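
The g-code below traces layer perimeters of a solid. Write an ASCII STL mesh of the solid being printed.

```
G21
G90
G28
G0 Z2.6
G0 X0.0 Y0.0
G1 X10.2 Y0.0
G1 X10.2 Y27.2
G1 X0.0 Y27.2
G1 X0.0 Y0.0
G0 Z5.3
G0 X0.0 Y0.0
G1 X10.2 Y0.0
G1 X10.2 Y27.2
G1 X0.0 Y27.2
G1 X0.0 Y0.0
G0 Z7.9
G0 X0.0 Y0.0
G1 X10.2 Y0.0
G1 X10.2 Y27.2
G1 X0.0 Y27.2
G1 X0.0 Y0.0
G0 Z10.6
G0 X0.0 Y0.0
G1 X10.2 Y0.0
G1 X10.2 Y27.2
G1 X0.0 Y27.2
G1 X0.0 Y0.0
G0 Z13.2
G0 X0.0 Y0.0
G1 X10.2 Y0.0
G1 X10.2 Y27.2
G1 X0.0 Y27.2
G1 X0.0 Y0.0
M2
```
solid part
  facet normal 0.0000 0.0000 -1.0000
    outer loop
      vertex 10.2 27.2 0.0
      vertex 10.2 0.0 0.0
      vertex 0.0 0.0 0.0
    endloop
  endfacet
  facet normal 0.0000 0.0000 -1.0000
    outer loop
      vertex 0.0 27.2 0.0
      vertex 10.2 27.2 0.0
      vertex 0.0 0.0 0.0
    endloop
  endfacet
  facet normal 0.0000 0.0000 1.0000
    outer loop
      vertex 0.0 0.0 13.2
      vertex 10.2 0.0 13.2
      vertex 10.2 27.2 13.2
    endloop
  endfacet
  facet normal 0.0000 0.0000 1.0000
    outer loop
      vertex 0.0 0.0 13.2
      vertex 10.2 27.2 13.2
      vertex 0.0 27.2 13.2
    endloop
  endfacet
  facet normal 0.0000 -1.0000 0.0000
    outer loop
      vertex 0.0 0.0 0.0
      vertex 10.2 0.0 0.0
      vertex 10.2 0.0 13.2
    endloop
  endfacet
  facet normal 0.0000 -1.0000 0.0000
    outer loop
      vertex 0.0 0.0 0.0
      vertex 10.2 0.0 13.2
      vertex 0.0 0.0 13.2
    endloop
  endfacet
  facet normal 0.0000 1.0000 0.0000
    outer loop
      vertex 10.2 27.2 13.2
      vertex 10.2 27.2 0.0
      vertex 0.0 27.2 0.0
    endloop
  endfacet
  facet normal 0.0000 1.0000 0.0000
    outer loop
      vertex 0.0 27.2 13.2
      vertex 10.2 27.2 13.2
      vertex 0.0 27.2 0.0
    endloop
  endfacet
  facet normal -1.0000 0.0000 0.0000
    outer loop
      vertex 0.0 27.2 13.2
      vertex 0.0 27.2 0.0
      vertex 0.0 0.0 0.0
    endloop
  endfacet
  facet normal -1.0000 0.0000 0.0000
    outer loop
      vertex 0.0 0.0 13.2
      vertex 0.0 27.2 13.2
      vertex 0.0 0.0 0.0
    endloop
  endfacet
  facet normal 1.0000 0.0000 0.0000
    outer loop
      vertex 10.2 0.0 0.0
      vertex 10.2 27.2 0.0
      vertex 10.2 27.2 13.2
    endloop
  endfacet
  facet normal 1.0000 0.0000 0.0000
    outer loop
      vertex 10.2 0.0 0.0
      vertex 10.2 27.2 13.2
      vertex 10.2 0.0 13.2
    endloop
  endfacet
endsolid part

The G0 Z moves step by Δz≈2.6 mm. Every layer's G1 loop is the same polygon, so the solid is a straight extrusion of it from z=0 to z≈13.2. Closing with flat bottom and top caps and triangulating gives 12 facets — a rectangular box, roughly 10.2 × 27.2 mm footprint and 13.2 mm tall.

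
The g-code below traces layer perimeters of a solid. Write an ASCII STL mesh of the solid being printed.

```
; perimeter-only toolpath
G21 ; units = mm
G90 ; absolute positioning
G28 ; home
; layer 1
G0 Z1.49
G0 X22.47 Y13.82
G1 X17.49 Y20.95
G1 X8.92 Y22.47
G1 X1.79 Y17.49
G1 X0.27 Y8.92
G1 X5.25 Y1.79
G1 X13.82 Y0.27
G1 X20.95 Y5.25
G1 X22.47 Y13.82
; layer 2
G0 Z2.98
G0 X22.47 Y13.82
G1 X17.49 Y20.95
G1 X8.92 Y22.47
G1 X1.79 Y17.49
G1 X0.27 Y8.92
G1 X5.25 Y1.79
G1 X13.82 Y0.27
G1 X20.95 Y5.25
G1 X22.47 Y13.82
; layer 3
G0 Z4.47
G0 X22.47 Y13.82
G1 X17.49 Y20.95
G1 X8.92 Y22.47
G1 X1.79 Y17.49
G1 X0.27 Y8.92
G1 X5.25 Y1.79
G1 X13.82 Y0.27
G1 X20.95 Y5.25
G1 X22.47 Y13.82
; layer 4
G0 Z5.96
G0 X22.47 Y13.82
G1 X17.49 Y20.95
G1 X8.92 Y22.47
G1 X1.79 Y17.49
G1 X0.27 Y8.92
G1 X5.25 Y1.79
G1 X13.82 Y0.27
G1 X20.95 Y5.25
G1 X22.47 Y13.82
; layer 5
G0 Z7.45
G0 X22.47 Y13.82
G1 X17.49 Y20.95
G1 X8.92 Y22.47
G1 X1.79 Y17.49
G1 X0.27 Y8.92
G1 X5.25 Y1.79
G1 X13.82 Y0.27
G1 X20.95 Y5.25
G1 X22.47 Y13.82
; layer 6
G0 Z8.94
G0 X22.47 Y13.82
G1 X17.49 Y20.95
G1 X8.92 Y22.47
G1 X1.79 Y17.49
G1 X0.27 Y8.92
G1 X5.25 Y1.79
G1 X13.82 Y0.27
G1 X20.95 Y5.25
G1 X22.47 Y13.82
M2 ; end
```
solid part
  facet normal 0.0000 0.0000 -1.0000
    outer loop
      vertex 8.92 22.47 0.00
      vertex 17.49 20.95 0.00
      vertex 22.47 13.82 0.00
    endloop
  endfacet
  facet normal 0.0000 0.0000 -1.0000
    outer loop
      vertex 1.79 17.49 0.00
      vertex 8.92 22.47 0.00
      vertex 22.47 13.82 0.00
    endloop
  endfacet
  facet normal 0.0000 0.0000 -1.0000
    outer loop
      vertex 0.27 8.92 0.00
      vertex 1.79 17.49 0.00
      vertex 22.47 13.82 0.00
    endloop
  endfacet
  facet normal 0.0000 0.0000 -1.0000
    outer loop
      vertex 5.25 1.79 0.00
      vertex 0.27 8.92 0.00
      vertex 22.47 13.82 0.00
    endloop
  endfacet
  facet normal 0.0000 0.0000 -1.0000
    outer loop
      vertex 13.82 0.27 0.00
      vertex 5.25 1.79 0.00
      vertex 22.47 13.82 0.00
    endloop
  endfacet
  facet normal 0.0000 0.0000 -1.0000
    outer loop
      vertex 20.95 5.25 0.00
      vertex 13.82 0.27 0.00
      vertex 22.47 13.82 0.00
    endloop
  endfacet
  facet normal 0.0000 0.0000 1.0000
    outer loop
      vertex 22.47 13.82 8.94
      vertex 17.49 20.95 8.94
      vertex 8.92 22.47 8.94
    endloop
  endfacet
  facet normal 0.0000 0.0000 1.0000
    outer loop
      vertex 22.47 13.82 8.94
      vertex 8.92 22.47 8.94
      vertex 1.79 17.49 8.94
    endloop
  endfacet
  facet normal 0.0000 0.0000 1.0000
    outer loop
      vertex 22.47 13.82 8.94
      vertex 1.79 17.49 8.94
      vertex 0.27 8.92 8.94
    endloop
  endfacet
  facet normal 0.0000 0.0000 1.0000
    outer loop
      vertex 22.47 13.82 8.94
      vertex 0.27 8.92 8.94
      vertex 5.25 1.79 8.94
    endloop
  endfacet
  facet normal 0.0000 0.0000 1.0000
    outer loop
      vertex 22.47 13.82 8.94
      vertex 5.25 1.79 8.94
      vertex 13.82 0.27 8.94
    endloop
  endfacet
  facet normal 0.0000 0.0000 1.0000
    outer loop
      vertex 22.47 13.82 8.94
      vertex 13.82 0.27 8.94
      vertex 20.95 5.25 8.94
    endloop
  endfacet
  facet normal 0.8198 0.5726 0.0000
    outer loop
      vertex 22.47 13.82 0.00
      vertex 17.49 20.95 0.00
      vertex 17.49 20.95 8.94
    endloop
  endfacet
  facet normal 0.8198 0.5726 0.0000
    outer loop
      vertex 22.47 13.82 0.00
      vertex 17.49 20.95 8.94
      vertex 22.47 13.82 8.94
    endloop
  endfacet
  facet normal 0.1746 0.9846 0.0000
    outer loop
      vertex 17.49 20.95 0.00
      vertex 8.92 22.47 0.00
      vertex 8.92 22.47 8.94
    endloop
  endfacet
  facet normal 0.1746 0.9846 0.0000
    outer loop
      vertex 17.49 20.95 0.00
      vertex 8.92 22.47 8.94
      vertex 17.49 20.95 8.94
    endloop
  endfacet
  facet normal -0.5726 0.8198 0.0000
    outer loop
      vertex 8.92 22.47 0.00
      vertex 1.79 17.49 0.00
      vertex 1.79 17.49 8.94
    endloop
  endfacet
  facet normal -0.5726 0.8198 0.0000
    outer loop
      vertex 8.92 22.47 0.00
      vertex 1.79 17.49 8.94
      vertex 8.92 22.47 8.94
    endloop
  endfacet
  facet normal -0.9846 0.1746 0.0000
    outer loop
      vertex 1.79 17.49 0.00
      vertex 0.27 8.92 0.00
      vertex 0.27 8.92 8.94
    endloop
  endfacet
  facet normal -0.9846 0.1746 0.0000
    outer loop
      vertex 1.79 17.49 0.00
      vertex 0.27 8.92 8.94
      vertex 1.79 17.49 8.94
    endloop
  endfacet
  facet normal -0.8198 -0.5726 0.0000
    outer loop
      vertex 0.27 8.92 0.00
      vertex 5.25 1.79 0.00
      vertex 5.25 1.79 8.94
    endloop
  endfacet
  facet normal -0.8198 -0.5726 0.0000
    outer loop
      vertex 0.27 8.92 0.00
      vertex 5.25 1.79 8.94
      vertex 0.27 8.92 8.94
    endloop
  endfacet
  facet normal -0.1746 -0.9846 0.0000
    outer loop
      vertex 5.25 1.79 0.00
      vertex 13.82 0.27 0.00
      vertex 13.82 0.27 8.94
    endloop
  endfacet
  facet normal -0.1746 -0.9846 0.0000
    outer loop
      vertex 5.25 1.79 0.00
      vertex 13.82 0.27 8.94
      vertex 5.25 1.79 8.94
    endloop
  endfacet
  facet normal 0.5726 -0.8198 0.0000
    outer loop
      vertex 13.82 0.27 0.00
      vertex 20.95 5.25 0.00
      vertex 20.95 5.25 8.94
    endloop
  endfacet
  facet normal 0.5726 -0.8198 0.0000
    outer loop
      vertex 13.82 0.27 0.00
      vertex 20.95 5.25 8.94
      vertex 13.82 0.27 8.94
    endloop
  endfacet
  facet normal 0.9846 -0.1746 0.0000
    outer loop
      vertex 20.95 5.25 0.00
      vertex 22.47 13.82 0.00
      vertex 22.47 13.82 8.94
    endloop
  endfacet
  facet normal 0.9846 -0.1746 0.0000
    outer loop
      vertex 20.95 5.25 0.00
      vertex 22.47 13.82 8.94
      vertex 20.95 5.25 8.94
    endloop
  endfacet
endsolid part

The G0 Z moves step by Δz≈1.49 mm. Every layer's G1 loop is the same polygon, so the solid is a straight extrusion of it from z=0 to z≈8.94. Closing with flat bottom and top caps and triangulating gives 28 facets — a regular 8-sided prism (a cylinder approximated with 8 flat sides), circumscribed radius ≈ 11.4 mm, height ≈ 8.94 mm.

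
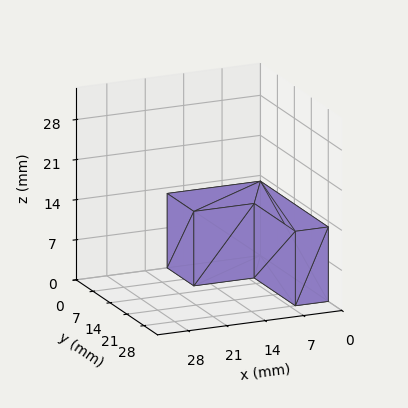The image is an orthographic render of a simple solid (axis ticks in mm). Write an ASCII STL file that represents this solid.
Reading the render: the shape is an L-shaped prism: outer 17 × 28 mm, arm thicknesses ≈ 11 mm (horizontal) and 6 mm (vertical), extruded 13 mm in z (dimensions read to the nearest mm from the axis ticks). For the STL, each face is triangulated and given an outward normal.

solid part
  facet normal 0.0000 0.0000 -1.0000
    outer loop
      vertex 17.00 11.00 0.00
      vertex 17.00 0.00 0.00
      vertex 0.00 0.00 0.00
    endloop
  endfacet
  facet normal 0.0000 0.0000 -1.0000
    outer loop
      vertex 6.00 11.00 0.00
      vertex 17.00 11.00 0.00
      vertex 0.00 0.00 0.00
    endloop
  endfacet
  facet normal 0.0000 0.0000 -1.0000
    outer loop
      vertex 6.00 28.00 0.00
      vertex 6.00 11.00 0.00
      vertex 0.00 0.00 0.00
    endloop
  endfacet
  facet normal 0.0000 0.0000 -1.0000
    outer loop
      vertex 0.00 28.00 0.00
      vertex 6.00 28.00 0.00
      vertex 0.00 0.00 0.00
    endloop
  endfacet
  facet normal 0.0000 0.0000 1.0000
    outer loop
      vertex 0.00 0.00 13.00
      vertex 17.00 0.00 13.00
      vertex 17.00 11.00 13.00
    endloop
  endfacet
  facet normal 0.0000 0.0000 1.0000
    outer loop
      vertex 0.00 0.00 13.00
      vertex 17.00 11.00 13.00
      vertex 6.00 11.00 13.00
    endloop
  endfacet
  facet normal 0.0000 0.0000 1.0000
    outer loop
      vertex 0.00 0.00 13.00
      vertex 6.00 11.00 13.00
      vertex 6.00 28.00 13.00
    endloop
  endfacet
  facet normal 0.0000 0.0000 1.0000
    outer loop
      vertex 0.00 0.00 13.00
      vertex 6.00 28.00 13.00
      vertex 0.00 28.00 13.00
    endloop
  endfacet
  facet normal 0.0000 -1.0000 0.0000
    outer loop
      vertex 0.00 0.00 0.00
      vertex 17.00 0.00 0.00
      vertex 17.00 0.00 13.00
    endloop
  endfacet
  facet normal 0.0000 -1.0000 0.0000
    outer loop
      vertex 0.00 0.00 0.00
      vertex 17.00 0.00 13.00
      vertex 0.00 0.00 13.00
    endloop
  endfacet
  facet normal 1.0000 0.0000 0.0000
    outer loop
      vertex 17.00 0.00 0.00
      vertex 17.00 11.00 0.00
      vertex 17.00 11.00 13.00
    endloop
  endfacet
  facet normal 1.0000 0.0000 0.0000
    outer loop
      vertex 17.00 0.00 0.00
      vertex 17.00 11.00 13.00
      vertex 17.00 0.00 13.00
    endloop
  endfacet
  facet normal 0.0000 1.0000 0.0000
    outer loop
      vertex 17.00 11.00 0.00
      vertex 6.00 11.00 0.00
      vertex 6.00 11.00 13.00
    endloop
  endfacet
  facet normal 0.0000 1.0000 0.0000
    outer loop
      vertex 17.00 11.00 0.00
      vertex 6.00 11.00 13.00
      vertex 17.00 11.00 13.00
    endloop
  endfacet
  facet normal 1.0000 0.0000 0.0000
    outer loop
      vertex 6.00 11.00 0.00
      vertex 6.00 28.00 0.00
      vertex 6.00 28.00 13.00
    endloop
  endfacet
  facet normal 1.0000 0.0000 0.0000
    outer loop
      vertex 6.00 11.00 0.00
      vertex 6.00 28.00 13.00
      vertex 6.00 11.00 13.00
    endloop
  endfacet
  facet normal 0.0000 1.0000 0.0000
    outer loop
      vertex 6.00 28.00 0.00
      vertex 0.00 28.00 0.00
      vertex 0.00 28.00 13.00
    endloop
  endfacet
  facet normal 0.0000 1.0000 0.0000
    outer loop
      vertex 6.00 28.00 0.00
      vertex 0.00 28.00 13.00
      vertex 6.00 28.00 13.00
    endloop
  endfacet
  facet normal -1.0000 0.0000 0.0000
    outer loop
      vertex 0.00 28.00 0.00
      vertex 0.00 0.00 0.00
      vertex 0.00 0.00 13.00
    endloop
  endfacet
  facet normal -1.0000 0.0000 0.0000
    outer loop
      vertex 0.00 28.00 0.00
      vertex 0.00 0.00 13.00
      vertex 0.00 28.00 13.00
    endloop
  endfacet
endsolid part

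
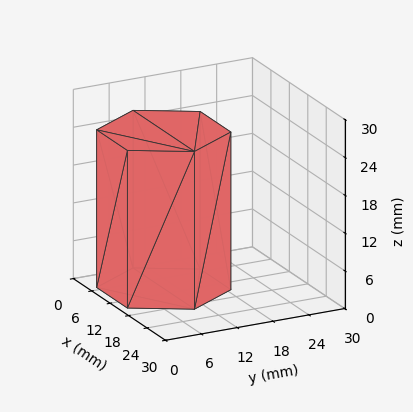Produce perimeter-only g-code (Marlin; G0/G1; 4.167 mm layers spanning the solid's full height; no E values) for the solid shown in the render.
Reading the render: the shape is a regular 6-sided prism (a cylinder approximated with 6 flat sides), circumscribed radius ≈ 10 mm, height ≈ 25 mm (dimensions read to the nearest mm from the axis ticks). For the g-code, the solid's height is divided into equal slices at the stated Δz and each level perimeter traced with G1 moves after a G0 lift.

; perimeter-only toolpath
G21 ; units = mm
G90 ; absolute positioning
G28 ; home
; layer 1
G0 Z4.167
G0 X20.000 Y10.000
G1 X15.000 Y18.660
G1 X5.000 Y18.660
G1 X0.000 Y10.000
G1 X5.000 Y1.340
G1 X15.000 Y1.340
G1 X20.000 Y10.000
; layer 2
G0 Z8.333
G0 X20.000 Y10.000
G1 X15.000 Y18.660
G1 X5.000 Y18.660
G1 X0.000 Y10.000
G1 X5.000 Y1.340
G1 X15.000 Y1.340
G1 X20.000 Y10.000
; layer 3
G0 Z12.500
G0 X20.000 Y10.000
G1 X15.000 Y18.660
G1 X5.000 Y18.660
G1 X0.000 Y10.000
G1 X5.000 Y1.340
G1 X15.000 Y1.340
G1 X20.000 Y10.000
; layer 4
G0 Z16.667
G0 X20.000 Y10.000
G1 X15.000 Y18.660
G1 X5.000 Y18.660
G1 X0.000 Y10.000
G1 X5.000 Y1.340
G1 X15.000 Y1.340
G1 X20.000 Y10.000
; layer 5
G0 Z20.833
G0 X20.000 Y10.000
G1 X15.000 Y18.660
G1 X5.000 Y18.660
G1 X0.000 Y10.000
G1 X5.000 Y1.340
G1 X15.000 Y1.340
G1 X20.000 Y10.000
; layer 6
G0 Z25.000
G0 X20.000 Y10.000
G1 X15.000 Y18.660
G1 X5.000 Y18.660
G1 X0.000 Y10.000
G1 X5.000 Y1.340
G1 X15.000 Y1.340
G1 X20.000 Y10.000
M2 ; end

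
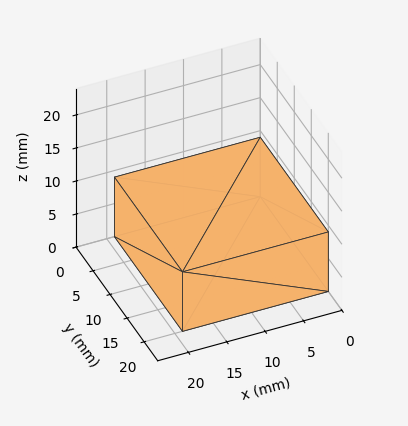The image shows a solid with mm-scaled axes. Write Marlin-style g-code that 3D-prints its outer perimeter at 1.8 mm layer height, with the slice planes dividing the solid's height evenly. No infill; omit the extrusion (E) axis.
Reading the render: the shape is a rectangular box, roughly 19 × 20 mm footprint and 9 mm tall (dimensions read to the nearest mm from the axis ticks). For the g-code, the solid's height is divided into equal slices at the stated Δz and each level perimeter traced with G1 moves after a G0 lift.

; perimeter-only toolpath
G21 ; units = mm
G90 ; absolute positioning
G28 ; home
; layer 1
G0 Z1.8
G0 X0.0 Y0.0
G1 X19.0 Y0.0
G1 X19.0 Y20.0
G1 X0.0 Y20.0
G1 X0.0 Y0.0
; layer 2
G0 Z3.6
G0 X0.0 Y0.0
G1 X19.0 Y0.0
G1 X19.0 Y20.0
G1 X0.0 Y20.0
G1 X0.0 Y0.0
; layer 3
G0 Z5.4
G0 X0.0 Y0.0
G1 X19.0 Y0.0
G1 X19.0 Y20.0
G1 X0.0 Y20.0
G1 X0.0 Y0.0
; layer 4
G0 Z7.2
G0 X0.0 Y0.0
G1 X19.0 Y0.0
G1 X19.0 Y20.0
G1 X0.0 Y20.0
G1 X0.0 Y0.0
; layer 5
G0 Z9.0
G0 X0.0 Y0.0
G1 X19.0 Y0.0
G1 X19.0 Y20.0
G1 X0.0 Y20.0
G1 X0.0 Y0.0
M2 ; end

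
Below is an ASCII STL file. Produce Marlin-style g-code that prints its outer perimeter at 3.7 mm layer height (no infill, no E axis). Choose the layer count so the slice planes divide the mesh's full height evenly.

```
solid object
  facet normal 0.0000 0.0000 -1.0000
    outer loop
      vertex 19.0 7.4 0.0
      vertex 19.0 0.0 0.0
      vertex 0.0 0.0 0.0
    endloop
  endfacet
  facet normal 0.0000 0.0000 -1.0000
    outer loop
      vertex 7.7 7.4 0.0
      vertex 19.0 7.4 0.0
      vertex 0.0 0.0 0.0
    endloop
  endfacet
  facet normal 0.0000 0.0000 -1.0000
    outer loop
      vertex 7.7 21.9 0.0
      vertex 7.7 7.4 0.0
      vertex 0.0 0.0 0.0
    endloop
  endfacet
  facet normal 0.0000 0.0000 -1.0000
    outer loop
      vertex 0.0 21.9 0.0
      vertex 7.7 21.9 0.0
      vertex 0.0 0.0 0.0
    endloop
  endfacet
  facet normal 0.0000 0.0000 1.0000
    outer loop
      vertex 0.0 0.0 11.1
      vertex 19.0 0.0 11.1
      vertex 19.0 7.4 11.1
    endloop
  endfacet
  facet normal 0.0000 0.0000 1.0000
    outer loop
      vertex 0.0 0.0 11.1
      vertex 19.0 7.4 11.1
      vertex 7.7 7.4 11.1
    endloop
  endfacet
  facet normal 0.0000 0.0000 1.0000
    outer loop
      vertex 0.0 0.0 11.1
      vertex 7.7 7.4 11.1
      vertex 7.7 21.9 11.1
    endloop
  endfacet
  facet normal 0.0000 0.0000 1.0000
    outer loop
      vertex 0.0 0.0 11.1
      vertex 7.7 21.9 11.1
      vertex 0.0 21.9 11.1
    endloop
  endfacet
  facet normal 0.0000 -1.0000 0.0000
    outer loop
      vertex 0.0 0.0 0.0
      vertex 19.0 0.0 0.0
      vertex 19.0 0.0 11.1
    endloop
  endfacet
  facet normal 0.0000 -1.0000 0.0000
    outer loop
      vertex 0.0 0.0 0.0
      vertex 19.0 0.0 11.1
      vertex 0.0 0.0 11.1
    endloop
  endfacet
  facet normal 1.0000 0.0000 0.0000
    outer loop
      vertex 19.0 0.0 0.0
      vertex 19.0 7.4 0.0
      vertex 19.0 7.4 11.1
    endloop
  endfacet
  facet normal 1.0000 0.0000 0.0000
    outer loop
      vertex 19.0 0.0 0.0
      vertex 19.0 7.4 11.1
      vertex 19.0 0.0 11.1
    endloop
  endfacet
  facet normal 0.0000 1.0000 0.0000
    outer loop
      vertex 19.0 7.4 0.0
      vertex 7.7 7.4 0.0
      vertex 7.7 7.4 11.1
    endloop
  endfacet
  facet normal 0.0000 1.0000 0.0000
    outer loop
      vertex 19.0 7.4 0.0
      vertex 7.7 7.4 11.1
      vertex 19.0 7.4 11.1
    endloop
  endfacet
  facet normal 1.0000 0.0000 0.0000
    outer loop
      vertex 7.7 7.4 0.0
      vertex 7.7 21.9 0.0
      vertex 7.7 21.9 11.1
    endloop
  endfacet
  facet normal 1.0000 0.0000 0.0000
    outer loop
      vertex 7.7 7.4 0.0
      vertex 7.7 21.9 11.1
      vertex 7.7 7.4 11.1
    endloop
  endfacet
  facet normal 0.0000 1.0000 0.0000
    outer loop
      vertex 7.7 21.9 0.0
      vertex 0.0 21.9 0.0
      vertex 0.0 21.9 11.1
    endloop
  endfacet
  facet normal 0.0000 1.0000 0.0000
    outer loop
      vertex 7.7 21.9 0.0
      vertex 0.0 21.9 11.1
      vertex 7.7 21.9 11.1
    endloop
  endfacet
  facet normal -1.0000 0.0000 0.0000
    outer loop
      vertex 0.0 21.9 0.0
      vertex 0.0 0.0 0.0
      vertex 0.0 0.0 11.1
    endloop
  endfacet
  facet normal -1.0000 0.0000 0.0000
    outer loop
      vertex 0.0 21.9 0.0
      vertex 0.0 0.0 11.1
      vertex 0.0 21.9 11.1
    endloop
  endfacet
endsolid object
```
; perimeter-only toolpath
G21 ; units = mm
G90 ; absolute positioning
G28 ; home
; layer 1
G0 Z3.7
G0 X0.0 Y0.0
G1 X19.0 Y0.0
G1 X19.0 Y7.4
G1 X7.7 Y7.4
G1 X7.7 Y21.9
G1 X0.0 Y21.9
G1 X0.0 Y0.0
; layer 2
G0 Z7.4
G0 X0.0 Y0.0
G1 X19.0 Y0.0
G1 X19.0 Y7.4
G1 X7.7 Y7.4
G1 X7.7 Y21.9
G1 X0.0 Y21.9
G1 X0.0 Y0.0
; layer 3
G0 Z11.1
G0 X0.0 Y0.0
G1 X19.0 Y0.0
G1 X19.0 Y7.4
G1 X7.7 Y7.4
G1 X7.7 Y21.9
G1 X0.0 Y21.9
G1 X0.0 Y0.0
M2 ; end

The solid is an L-shaped prism: outer 19 × 21.9 mm, arm thicknesses ≈ 7.4 mm (horizontal) and 7.7 mm (vertical), extruded 11.1 mm in z. Slicing at Δz = 3.7 mm — 3 equal slices spanning the solid's height, so layer i sits at z = i·h/3 — gives 3 non-empty perimeters. Each is a 6-segment closed polygon; G0 lifts to the layer z and rapids to the start vertex, then G1 traces the edges.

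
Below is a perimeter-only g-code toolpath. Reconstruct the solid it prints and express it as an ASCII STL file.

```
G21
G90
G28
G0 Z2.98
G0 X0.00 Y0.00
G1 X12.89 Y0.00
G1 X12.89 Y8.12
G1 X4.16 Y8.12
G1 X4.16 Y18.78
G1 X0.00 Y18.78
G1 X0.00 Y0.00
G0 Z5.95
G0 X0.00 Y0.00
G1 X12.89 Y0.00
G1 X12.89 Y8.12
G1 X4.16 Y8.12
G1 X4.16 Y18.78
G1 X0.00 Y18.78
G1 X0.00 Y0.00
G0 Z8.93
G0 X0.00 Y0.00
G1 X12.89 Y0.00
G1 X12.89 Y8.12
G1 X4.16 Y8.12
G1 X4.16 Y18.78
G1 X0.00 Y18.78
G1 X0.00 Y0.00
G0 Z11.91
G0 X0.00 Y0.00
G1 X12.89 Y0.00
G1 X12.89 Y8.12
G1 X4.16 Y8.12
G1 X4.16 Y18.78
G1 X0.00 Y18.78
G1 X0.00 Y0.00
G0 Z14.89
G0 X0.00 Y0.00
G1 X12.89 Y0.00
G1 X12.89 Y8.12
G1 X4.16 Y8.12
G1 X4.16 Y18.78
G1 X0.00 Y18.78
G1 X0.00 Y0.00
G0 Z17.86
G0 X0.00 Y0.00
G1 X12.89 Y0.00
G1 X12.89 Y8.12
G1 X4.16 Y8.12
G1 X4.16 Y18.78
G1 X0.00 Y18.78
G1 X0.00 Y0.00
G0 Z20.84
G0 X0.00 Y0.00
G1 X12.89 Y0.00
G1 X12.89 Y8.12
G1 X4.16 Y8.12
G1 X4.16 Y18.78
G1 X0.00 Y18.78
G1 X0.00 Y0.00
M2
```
solid part
  facet normal 0.0000 0.0000 -1.0000
    outer loop
      vertex 12.89 8.12 0.00
      vertex 12.89 0.00 0.00
      vertex 0.00 0.00 0.00
    endloop
  endfacet
  facet normal 0.0000 0.0000 -1.0000
    outer loop
      vertex 4.16 8.12 0.00
      vertex 12.89 8.12 0.00
      vertex 0.00 0.00 0.00
    endloop
  endfacet
  facet normal 0.0000 0.0000 -1.0000
    outer loop
      vertex 4.16 18.78 0.00
      vertex 4.16 8.12 0.00
      vertex 0.00 0.00 0.00
    endloop
  endfacet
  facet normal 0.0000 0.0000 -1.0000
    outer loop
      vertex 0.00 18.78 0.00
      vertex 4.16 18.78 0.00
      vertex 0.00 0.00 0.00
    endloop
  endfacet
  facet normal 0.0000 0.0000 1.0000
    outer loop
      vertex 0.00 0.00 20.84
      vertex 12.89 0.00 20.84
      vertex 12.89 8.12 20.84
    endloop
  endfacet
  facet normal 0.0000 0.0000 1.0000
    outer loop
      vertex 0.00 0.00 20.84
      vertex 12.89 8.12 20.84
      vertex 4.16 8.12 20.84
    endloop
  endfacet
  facet normal 0.0000 0.0000 1.0000
    outer loop
      vertex 0.00 0.00 20.84
      vertex 4.16 8.12 20.84
      vertex 4.16 18.78 20.84
    endloop
  endfacet
  facet normal 0.0000 0.0000 1.0000
    outer loop
      vertex 0.00 0.00 20.84
      vertex 4.16 18.78 20.84
      vertex 0.00 18.78 20.84
    endloop
  endfacet
  facet normal 0.0000 -1.0000 0.0000
    outer loop
      vertex 0.00 0.00 0.00
      vertex 12.89 0.00 0.00
      vertex 12.89 0.00 20.84
    endloop
  endfacet
  facet normal 0.0000 -1.0000 0.0000
    outer loop
      vertex 0.00 0.00 0.00
      vertex 12.89 0.00 20.84
      vertex 0.00 0.00 20.84
    endloop
  endfacet
  facet normal 1.0000 0.0000 0.0000
    outer loop
      vertex 12.89 0.00 0.00
      vertex 12.89 8.12 0.00
      vertex 12.89 8.12 20.84
    endloop
  endfacet
  facet normal 1.0000 0.0000 0.0000
    outer loop
      vertex 12.89 0.00 0.00
      vertex 12.89 8.12 20.84
      vertex 12.89 0.00 20.84
    endloop
  endfacet
  facet normal 0.0000 1.0000 0.0000
    outer loop
      vertex 12.89 8.12 0.00
      vertex 4.16 8.12 0.00
      vertex 4.16 8.12 20.84
    endloop
  endfacet
  facet normal 0.0000 1.0000 0.0000
    outer loop
      vertex 12.89 8.12 0.00
      vertex 4.16 8.12 20.84
      vertex 12.89 8.12 20.84
    endloop
  endfacet
  facet normal 1.0000 0.0000 0.0000
    outer loop
      vertex 4.16 8.12 0.00
      vertex 4.16 18.78 0.00
      vertex 4.16 18.78 20.84
    endloop
  endfacet
  facet normal 1.0000 0.0000 0.0000
    outer loop
      vertex 4.16 8.12 0.00
      vertex 4.16 18.78 20.84
      vertex 4.16 8.12 20.84
    endloop
  endfacet
  facet normal 0.0000 1.0000 0.0000
    outer loop
      vertex 4.16 18.78 0.00
      vertex 0.00 18.78 0.00
      vertex 0.00 18.78 20.84
    endloop
  endfacet
  facet normal 0.0000 1.0000 0.0000
    outer loop
      vertex 4.16 18.78 0.00
      vertex 0.00 18.78 20.84
      vertex 4.16 18.78 20.84
    endloop
  endfacet
  facet normal -1.0000 0.0000 0.0000
    outer loop
      vertex 0.00 18.78 0.00
      vertex 0.00 0.00 0.00
      vertex 0.00 0.00 20.84
    endloop
  endfacet
  facet normal -1.0000 0.0000 0.0000
    outer loop
      vertex 0.00 18.78 0.00
      vertex 0.00 0.00 20.84
      vertex 0.00 18.78 20.84
    endloop
  endfacet
endsolid part

The G0 Z moves step by Δz≈2.98 mm. Every layer's G1 loop is the same polygon, so the solid is a straight extrusion of it from z=0 to z≈20.8. Closing with flat bottom and top caps and triangulating gives 20 facets — an L-shaped prism: outer 12.9 × 18.8 mm, arm thicknesses ≈ 8.12 mm (horizontal) and 4.16 mm (vertical), extruded 20.8 mm in z.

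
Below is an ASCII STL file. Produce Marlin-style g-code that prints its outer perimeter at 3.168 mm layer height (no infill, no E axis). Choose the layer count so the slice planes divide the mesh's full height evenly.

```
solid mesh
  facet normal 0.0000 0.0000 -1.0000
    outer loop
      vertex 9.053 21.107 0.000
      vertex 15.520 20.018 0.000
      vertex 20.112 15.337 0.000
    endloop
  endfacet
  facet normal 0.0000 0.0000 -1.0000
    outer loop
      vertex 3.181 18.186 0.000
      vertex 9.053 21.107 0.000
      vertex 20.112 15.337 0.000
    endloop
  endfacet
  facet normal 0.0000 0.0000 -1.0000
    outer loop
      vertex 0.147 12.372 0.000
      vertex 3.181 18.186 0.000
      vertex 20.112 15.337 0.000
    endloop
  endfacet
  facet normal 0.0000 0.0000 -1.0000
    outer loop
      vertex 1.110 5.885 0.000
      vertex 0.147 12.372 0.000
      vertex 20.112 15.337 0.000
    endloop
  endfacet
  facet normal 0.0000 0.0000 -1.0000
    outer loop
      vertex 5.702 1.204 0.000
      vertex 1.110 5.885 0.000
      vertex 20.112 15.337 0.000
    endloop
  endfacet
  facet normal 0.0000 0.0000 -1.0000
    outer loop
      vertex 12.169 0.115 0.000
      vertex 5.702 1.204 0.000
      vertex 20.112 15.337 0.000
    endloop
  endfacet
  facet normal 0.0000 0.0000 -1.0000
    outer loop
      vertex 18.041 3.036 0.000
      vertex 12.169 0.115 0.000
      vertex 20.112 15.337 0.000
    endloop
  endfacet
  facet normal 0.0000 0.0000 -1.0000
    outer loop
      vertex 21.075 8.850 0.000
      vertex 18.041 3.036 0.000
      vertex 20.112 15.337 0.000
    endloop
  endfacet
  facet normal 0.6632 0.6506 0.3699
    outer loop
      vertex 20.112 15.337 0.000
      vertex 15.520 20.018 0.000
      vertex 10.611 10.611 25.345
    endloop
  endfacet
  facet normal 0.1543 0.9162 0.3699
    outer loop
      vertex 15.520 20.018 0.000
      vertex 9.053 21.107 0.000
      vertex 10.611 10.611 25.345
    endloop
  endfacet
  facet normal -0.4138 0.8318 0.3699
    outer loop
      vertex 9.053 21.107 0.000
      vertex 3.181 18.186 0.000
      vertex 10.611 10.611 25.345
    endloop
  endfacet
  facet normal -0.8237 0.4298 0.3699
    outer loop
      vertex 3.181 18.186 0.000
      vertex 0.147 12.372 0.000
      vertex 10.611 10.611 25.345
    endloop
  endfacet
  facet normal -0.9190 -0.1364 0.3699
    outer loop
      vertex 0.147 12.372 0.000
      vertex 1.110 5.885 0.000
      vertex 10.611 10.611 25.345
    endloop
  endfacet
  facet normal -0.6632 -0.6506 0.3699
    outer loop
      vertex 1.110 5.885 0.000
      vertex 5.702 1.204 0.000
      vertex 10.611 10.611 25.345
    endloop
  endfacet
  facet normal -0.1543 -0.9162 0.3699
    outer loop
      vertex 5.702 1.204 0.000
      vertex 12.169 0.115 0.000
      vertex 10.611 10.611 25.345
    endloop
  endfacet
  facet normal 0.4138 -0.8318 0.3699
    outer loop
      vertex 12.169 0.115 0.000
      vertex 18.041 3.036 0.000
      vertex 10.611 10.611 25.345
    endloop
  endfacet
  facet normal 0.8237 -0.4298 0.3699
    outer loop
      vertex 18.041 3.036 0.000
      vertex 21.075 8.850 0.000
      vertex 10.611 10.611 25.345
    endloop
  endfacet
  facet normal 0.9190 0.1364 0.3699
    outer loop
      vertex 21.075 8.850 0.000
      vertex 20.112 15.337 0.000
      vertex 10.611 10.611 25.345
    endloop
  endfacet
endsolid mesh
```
; perimeter-only toolpath
G21 ; units = mm
G90 ; absolute positioning
G28 ; home
; layer 1
G0 Z3.168
G0 X18.924 Y14.746
G1 X14.906 Y18.842
G1 X9.248 Y19.795
G1 X4.110 Y17.239
G1 X1.455 Y12.152
G1 X2.298 Y6.476
G1 X6.316 Y2.380
G1 X11.974 Y1.427
G1 X17.112 Y3.983
G1 X19.767 Y9.070
G1 X18.924 Y14.746
; layer 2
G0 Z6.336
G0 X17.737 Y14.155
G1 X14.293 Y17.666
G1 X9.443 Y18.483
G1 X5.038 Y16.292
G1 X2.763 Y11.932
G1 X3.485 Y7.067
G1 X6.929 Y3.556
G1 X11.780 Y2.739
G1 X16.184 Y4.930
G1 X18.459 Y9.290
G1 X17.737 Y14.155
; layer 3
G0 Z9.504
G0 X16.549 Y13.565
G1 X13.679 Y16.490
G1 X9.637 Y17.171
G1 X5.967 Y15.345
G1 X4.071 Y11.712
G1 X4.673 Y7.657
G1 X7.543 Y4.732
G1 X11.585 Y4.051
G1 X15.255 Y5.877
G1 X17.151 Y9.510
G1 X16.549 Y13.565
; layer 4
G0 Z12.672
G0 X15.361 Y12.974
G1 X13.066 Y15.315
G1 X9.832 Y15.859
G1 X6.896 Y14.399
G1 X5.379 Y11.492
G1 X5.861 Y8.248
G1 X8.157 Y5.908
G1 X11.390 Y5.363
G1 X14.326 Y6.824
G1 X15.843 Y9.730
G1 X15.361 Y12.974
; layer 5
G0 Z15.841
G0 X14.174 Y12.383
G1 X12.452 Y14.139
G1 X10.027 Y14.547
G1 X7.825 Y13.452
G1 X6.687 Y11.271
G1 X7.048 Y8.839
G1 X8.770 Y7.083
G1 X11.195 Y6.675
G1 X13.397 Y7.770
G1 X14.535 Y9.951
G1 X14.174 Y12.383
; layer 6
G0 Z19.009
G0 X12.986 Y11.793
G1 X11.838 Y12.963
G1 X10.222 Y13.235
G1 X8.754 Y12.505
G1 X7.995 Y11.051
G1 X8.236 Y9.430
G1 X9.384 Y8.259
G1 X11.001 Y7.987
G1 X12.469 Y8.717
G1 X13.227 Y10.171
G1 X12.986 Y11.793
; layer 7
G0 Z22.177
G0 X11.799 Y11.202
G1 X11.225 Y11.787
G1 X10.416 Y11.923
G1 X9.682 Y11.558
G1 X9.303 Y10.831
G1 X9.423 Y10.020
G1 X9.997 Y9.435
G1 X10.806 Y9.299
G1 X11.540 Y9.664
G1 X11.919 Y10.391
G1 X11.799 Y11.202
M2 ; end

The solid is a regular 10-sided pyramid, base circumscribed radius ≈ 10.6 mm, apex at z ≈ 25.3 mm. Slicing at Δz = 3.168 mm — 8 equal slices spanning the solid's height, so layer i sits at z = i·h/8 — gives 7 non-empty perimeters. Each is a 10-segment closed polygon; G0 lifts to the layer z and rapids to the start vertex, then G1 traces the edges. The cross-section shrinks linearly with z (the slice at the apex is degenerate and omitted).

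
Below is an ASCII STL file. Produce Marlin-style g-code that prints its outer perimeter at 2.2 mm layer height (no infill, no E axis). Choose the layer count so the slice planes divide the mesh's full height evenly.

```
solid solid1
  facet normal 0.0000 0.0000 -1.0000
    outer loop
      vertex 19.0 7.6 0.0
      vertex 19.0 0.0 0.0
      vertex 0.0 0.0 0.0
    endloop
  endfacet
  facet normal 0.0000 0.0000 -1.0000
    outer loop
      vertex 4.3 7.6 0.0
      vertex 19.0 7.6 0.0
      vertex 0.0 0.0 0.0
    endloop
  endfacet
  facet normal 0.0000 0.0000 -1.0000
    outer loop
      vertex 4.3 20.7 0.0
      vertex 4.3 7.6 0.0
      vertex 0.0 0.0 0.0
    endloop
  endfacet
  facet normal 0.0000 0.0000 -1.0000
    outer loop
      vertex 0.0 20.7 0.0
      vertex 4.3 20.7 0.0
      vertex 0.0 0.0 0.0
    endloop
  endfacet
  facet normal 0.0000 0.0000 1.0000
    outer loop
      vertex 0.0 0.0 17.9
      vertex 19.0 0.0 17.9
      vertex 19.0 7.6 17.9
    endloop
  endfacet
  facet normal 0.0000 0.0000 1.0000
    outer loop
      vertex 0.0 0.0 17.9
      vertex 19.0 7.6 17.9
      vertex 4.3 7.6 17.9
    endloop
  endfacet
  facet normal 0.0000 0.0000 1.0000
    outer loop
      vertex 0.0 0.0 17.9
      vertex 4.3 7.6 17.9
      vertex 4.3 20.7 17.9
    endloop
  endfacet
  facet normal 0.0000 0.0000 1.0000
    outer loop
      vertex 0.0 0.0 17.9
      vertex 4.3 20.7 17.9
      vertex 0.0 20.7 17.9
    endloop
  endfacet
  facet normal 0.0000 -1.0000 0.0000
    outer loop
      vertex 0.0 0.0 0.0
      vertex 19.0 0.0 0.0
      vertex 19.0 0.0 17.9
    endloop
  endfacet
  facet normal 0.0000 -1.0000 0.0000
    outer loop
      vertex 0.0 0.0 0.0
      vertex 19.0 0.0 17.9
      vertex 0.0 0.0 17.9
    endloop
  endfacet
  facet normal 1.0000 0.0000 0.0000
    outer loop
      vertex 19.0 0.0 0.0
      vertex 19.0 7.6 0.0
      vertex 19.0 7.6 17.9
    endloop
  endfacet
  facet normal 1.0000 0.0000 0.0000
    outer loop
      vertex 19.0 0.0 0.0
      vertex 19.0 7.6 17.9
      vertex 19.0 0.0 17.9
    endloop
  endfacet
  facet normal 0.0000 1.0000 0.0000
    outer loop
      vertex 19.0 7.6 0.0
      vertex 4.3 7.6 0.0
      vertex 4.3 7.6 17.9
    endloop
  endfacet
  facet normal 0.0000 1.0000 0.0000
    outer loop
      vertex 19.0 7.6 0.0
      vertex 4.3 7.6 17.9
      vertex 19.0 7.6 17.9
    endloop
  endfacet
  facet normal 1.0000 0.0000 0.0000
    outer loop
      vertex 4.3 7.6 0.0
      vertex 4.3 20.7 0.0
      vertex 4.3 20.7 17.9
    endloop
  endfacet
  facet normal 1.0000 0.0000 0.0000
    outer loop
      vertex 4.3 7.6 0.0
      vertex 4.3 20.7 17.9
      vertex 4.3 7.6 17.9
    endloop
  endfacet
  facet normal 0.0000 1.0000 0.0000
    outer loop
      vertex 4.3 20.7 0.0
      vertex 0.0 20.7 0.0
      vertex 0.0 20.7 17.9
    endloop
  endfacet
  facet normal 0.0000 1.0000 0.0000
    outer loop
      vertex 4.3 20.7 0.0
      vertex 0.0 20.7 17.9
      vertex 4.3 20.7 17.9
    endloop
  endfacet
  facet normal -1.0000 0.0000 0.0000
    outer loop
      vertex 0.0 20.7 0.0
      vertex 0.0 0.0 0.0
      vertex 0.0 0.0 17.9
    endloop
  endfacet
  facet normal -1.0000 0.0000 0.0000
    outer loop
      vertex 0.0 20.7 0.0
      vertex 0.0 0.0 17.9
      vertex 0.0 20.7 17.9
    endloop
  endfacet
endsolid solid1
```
; perimeter-only toolpath
G21 ; units = mm
G90 ; absolute positioning
G28 ; home
; layer 1
G0 Z2.2
G0 X0.0 Y0.0
G1 X19.0 Y0.0
G1 X19.0 Y7.6
G1 X4.3 Y7.6
G1 X4.3 Y20.7
G1 X0.0 Y20.7
G1 X0.0 Y0.0
; layer 2
G0 Z4.5
G0 X0.0 Y0.0
G1 X19.0 Y0.0
G1 X19.0 Y7.6
G1 X4.3 Y7.6
G1 X4.3 Y20.7
G1 X0.0 Y20.7
G1 X0.0 Y0.0
; layer 3
G0 Z6.7
G0 X0.0 Y0.0
G1 X19.0 Y0.0
G1 X19.0 Y7.6
G1 X4.3 Y7.6
G1 X4.3 Y20.7
G1 X0.0 Y20.7
G1 X0.0 Y0.0
; layer 4
G0 Z8.9
G0 X0.0 Y0.0
G1 X19.0 Y0.0
G1 X19.0 Y7.6
G1 X4.3 Y7.6
G1 X4.3 Y20.7
G1 X0.0 Y20.7
G1 X0.0 Y0.0
; layer 5
G0 Z11.2
G0 X0.0 Y0.0
G1 X19.0 Y0.0
G1 X19.0 Y7.6
G1 X4.3 Y7.6
G1 X4.3 Y20.7
G1 X0.0 Y20.7
G1 X0.0 Y0.0
; layer 6
G0 Z13.4
G0 X0.0 Y0.0
G1 X19.0 Y0.0
G1 X19.0 Y7.6
G1 X4.3 Y7.6
G1 X4.3 Y20.7
G1 X0.0 Y20.7
G1 X0.0 Y0.0
; layer 7
G0 Z15.7
G0 X0.0 Y0.0
G1 X19.0 Y0.0
G1 X19.0 Y7.6
G1 X4.3 Y7.6
G1 X4.3 Y20.7
G1 X0.0 Y20.7
G1 X0.0 Y0.0
; layer 8
G0 Z17.9
G0 X0.0 Y0.0
G1 X19.0 Y0.0
G1 X19.0 Y7.6
G1 X4.3 Y7.6
G1 X4.3 Y20.7
G1 X0.0 Y20.7
G1 X0.0 Y0.0
M2 ; end

The solid is an L-shaped prism: outer 19 × 20.7 mm, arm thicknesses ≈ 7.6 mm (horizontal) and 4.3 mm (vertical), extruded 17.9 mm in z. Slicing at Δz = 2.2 mm — 8 equal slices spanning the solid's height, so layer i sits at z = i·h/8 — gives 8 non-empty perimeters. Each is a 6-segment closed polygon; G0 lifts to the layer z and rapids to the start vertex, then G1 traces the edges.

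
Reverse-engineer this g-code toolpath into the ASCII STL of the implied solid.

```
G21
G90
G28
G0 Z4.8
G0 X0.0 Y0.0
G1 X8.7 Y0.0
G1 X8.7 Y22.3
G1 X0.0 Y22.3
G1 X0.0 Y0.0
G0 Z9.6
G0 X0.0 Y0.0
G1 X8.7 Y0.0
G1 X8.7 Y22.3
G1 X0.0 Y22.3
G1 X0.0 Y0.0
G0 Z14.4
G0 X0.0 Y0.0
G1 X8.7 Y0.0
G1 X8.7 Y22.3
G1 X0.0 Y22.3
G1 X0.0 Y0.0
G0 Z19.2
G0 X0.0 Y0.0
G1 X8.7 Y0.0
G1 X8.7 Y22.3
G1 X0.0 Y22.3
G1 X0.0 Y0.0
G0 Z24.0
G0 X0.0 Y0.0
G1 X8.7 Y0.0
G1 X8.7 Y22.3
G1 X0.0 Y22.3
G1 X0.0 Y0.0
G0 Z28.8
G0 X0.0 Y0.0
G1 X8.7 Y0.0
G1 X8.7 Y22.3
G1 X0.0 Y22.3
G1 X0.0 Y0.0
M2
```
solid part
  facet normal 0.0000 0.0000 -1.0000
    outer loop
      vertex 8.7 22.3 0.0
      vertex 8.7 0.0 0.0
      vertex 0.0 0.0 0.0
    endloop
  endfacet
  facet normal 0.0000 0.0000 -1.0000
    outer loop
      vertex 0.0 22.3 0.0
      vertex 8.7 22.3 0.0
      vertex 0.0 0.0 0.0
    endloop
  endfacet
  facet normal 0.0000 0.0000 1.0000
    outer loop
      vertex 0.0 0.0 28.8
      vertex 8.7 0.0 28.8
      vertex 8.7 22.3 28.8
    endloop
  endfacet
  facet normal 0.0000 0.0000 1.0000
    outer loop
      vertex 0.0 0.0 28.8
      vertex 8.7 22.3 28.8
      vertex 0.0 22.3 28.8
    endloop
  endfacet
  facet normal 0.0000 -1.0000 0.0000
    outer loop
      vertex 0.0 0.0 0.0
      vertex 8.7 0.0 0.0
      vertex 8.7 0.0 28.8
    endloop
  endfacet
  facet normal 0.0000 -1.0000 0.0000
    outer loop
      vertex 0.0 0.0 0.0
      vertex 8.7 0.0 28.8
      vertex 0.0 0.0 28.8
    endloop
  endfacet
  facet normal 0.0000 1.0000 0.0000
    outer loop
      vertex 8.7 22.3 28.8
      vertex 8.7 22.3 0.0
      vertex 0.0 22.3 0.0
    endloop
  endfacet
  facet normal 0.0000 1.0000 0.0000
    outer loop
      vertex 0.0 22.3 28.8
      vertex 8.7 22.3 28.8
      vertex 0.0 22.3 0.0
    endloop
  endfacet
  facet normal -1.0000 0.0000 0.0000
    outer loop
      vertex 0.0 22.3 28.8
      vertex 0.0 22.3 0.0
      vertex 0.0 0.0 0.0
    endloop
  endfacet
  facet normal -1.0000 0.0000 0.0000
    outer loop
      vertex 0.0 0.0 28.8
      vertex 0.0 22.3 28.8
      vertex 0.0 0.0 0.0
    endloop
  endfacet
  facet normal 1.0000 0.0000 0.0000
    outer loop
      vertex 8.7 0.0 0.0
      vertex 8.7 22.3 0.0
      vertex 8.7 22.3 28.8
    endloop
  endfacet
  facet normal 1.0000 0.0000 0.0000
    outer loop
      vertex 8.7 0.0 0.0
      vertex 8.7 22.3 28.8
      vertex 8.7 0.0 28.8
    endloop
  endfacet
endsolid part

The G0 Z moves step by Δz≈4.8 mm. Every layer's G1 loop is the same polygon, so the solid is a straight extrusion of it from z=0 to z≈28.8. Closing with flat bottom and top caps and triangulating gives 12 facets — a rectangular box, roughly 8.7 × 22.3 mm footprint and 28.8 mm tall.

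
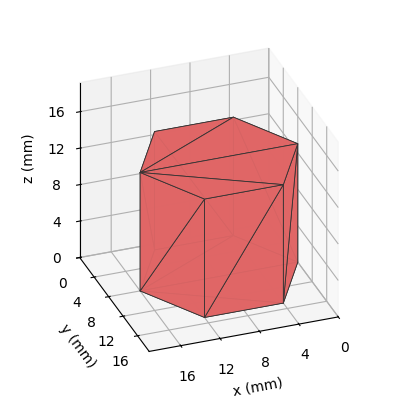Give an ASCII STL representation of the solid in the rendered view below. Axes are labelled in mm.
Reading the render: the shape is a regular 6-sided prism (a cylinder approximated with 6 flat sides), circumscribed radius ≈ 8 mm, height ≈ 13 mm (dimensions read to the nearest mm from the axis ticks). For the STL, each face is triangulated and given an outward normal.

solid part
  facet normal 0.0000 0.0000 -1.0000
    outer loop
      vertex 4.0 14.9 0.0
      vertex 12.0 14.9 0.0
      vertex 16.0 8.0 0.0
    endloop
  endfacet
  facet normal 0.0000 0.0000 -1.0000
    outer loop
      vertex 0.0 8.0 0.0
      vertex 4.0 14.9 0.0
      vertex 16.0 8.0 0.0
    endloop
  endfacet
  facet normal 0.0000 0.0000 -1.0000
    outer loop
      vertex 4.0 1.1 0.0
      vertex 0.0 8.0 0.0
      vertex 16.0 8.0 0.0
    endloop
  endfacet
  facet normal 0.0000 0.0000 -1.0000
    outer loop
      vertex 12.0 1.1 0.0
      vertex 4.0 1.1 0.0
      vertex 16.0 8.0 0.0
    endloop
  endfacet
  facet normal 0.0000 0.0000 1.0000
    outer loop
      vertex 16.0 8.0 13.0
      vertex 12.0 14.9 13.0
      vertex 4.0 14.9 13.0
    endloop
  endfacet
  facet normal 0.0000 0.0000 1.0000
    outer loop
      vertex 16.0 8.0 13.0
      vertex 4.0 14.9 13.0
      vertex 0.0 8.0 13.0
    endloop
  endfacet
  facet normal 0.0000 0.0000 1.0000
    outer loop
      vertex 16.0 8.0 13.0
      vertex 0.0 8.0 13.0
      vertex 4.0 1.1 13.0
    endloop
  endfacet
  facet normal 0.0000 0.0000 1.0000
    outer loop
      vertex 16.0 8.0 13.0
      vertex 4.0 1.1 13.0
      vertex 12.0 1.1 13.0
    endloop
  endfacet
  facet normal 0.8651 0.5015 0.0000
    outer loop
      vertex 16.0 8.0 0.0
      vertex 12.0 14.9 0.0
      vertex 12.0 14.9 13.0
    endloop
  endfacet
  facet normal 0.8651 0.5015 0.0000
    outer loop
      vertex 16.0 8.0 0.0
      vertex 12.0 14.9 13.0
      vertex 16.0 8.0 13.0
    endloop
  endfacet
  facet normal 0.0000 1.0000 0.0000
    outer loop
      vertex 12.0 14.9 0.0
      vertex 4.0 14.9 0.0
      vertex 4.0 14.9 13.0
    endloop
  endfacet
  facet normal 0.0000 1.0000 0.0000
    outer loop
      vertex 12.0 14.9 0.0
      vertex 4.0 14.9 13.0
      vertex 12.0 14.9 13.0
    endloop
  endfacet
  facet normal -0.8651 0.5015 0.0000
    outer loop
      vertex 4.0 14.9 0.0
      vertex 0.0 8.0 0.0
      vertex 0.0 8.0 13.0
    endloop
  endfacet
  facet normal -0.8651 0.5015 0.0000
    outer loop
      vertex 4.0 14.9 0.0
      vertex 0.0 8.0 13.0
      vertex 4.0 14.9 13.0
    endloop
  endfacet
  facet normal -0.8651 -0.5015 0.0000
    outer loop
      vertex 0.0 8.0 0.0
      vertex 4.0 1.1 0.0
      vertex 4.0 1.1 13.0
    endloop
  endfacet
  facet normal -0.8651 -0.5015 0.0000
    outer loop
      vertex 0.0 8.0 0.0
      vertex 4.0 1.1 13.0
      vertex 0.0 8.0 13.0
    endloop
  endfacet
  facet normal 0.0000 -1.0000 0.0000
    outer loop
      vertex 4.0 1.1 0.0
      vertex 12.0 1.1 0.0
      vertex 12.0 1.1 13.0
    endloop
  endfacet
  facet normal 0.0000 -1.0000 0.0000
    outer loop
      vertex 4.0 1.1 0.0
      vertex 12.0 1.1 13.0
      vertex 4.0 1.1 13.0
    endloop
  endfacet
  facet normal 0.8651 -0.5015 0.0000
    outer loop
      vertex 12.0 1.1 0.0
      vertex 16.0 8.0 0.0
      vertex 16.0 8.0 13.0
    endloop
  endfacet
  facet normal 0.8651 -0.5015 0.0000
    outer loop
      vertex 12.0 1.1 0.0
      vertex 16.0 8.0 13.0
      vertex 12.0 1.1 13.0
    endloop
  endfacet
endsolid part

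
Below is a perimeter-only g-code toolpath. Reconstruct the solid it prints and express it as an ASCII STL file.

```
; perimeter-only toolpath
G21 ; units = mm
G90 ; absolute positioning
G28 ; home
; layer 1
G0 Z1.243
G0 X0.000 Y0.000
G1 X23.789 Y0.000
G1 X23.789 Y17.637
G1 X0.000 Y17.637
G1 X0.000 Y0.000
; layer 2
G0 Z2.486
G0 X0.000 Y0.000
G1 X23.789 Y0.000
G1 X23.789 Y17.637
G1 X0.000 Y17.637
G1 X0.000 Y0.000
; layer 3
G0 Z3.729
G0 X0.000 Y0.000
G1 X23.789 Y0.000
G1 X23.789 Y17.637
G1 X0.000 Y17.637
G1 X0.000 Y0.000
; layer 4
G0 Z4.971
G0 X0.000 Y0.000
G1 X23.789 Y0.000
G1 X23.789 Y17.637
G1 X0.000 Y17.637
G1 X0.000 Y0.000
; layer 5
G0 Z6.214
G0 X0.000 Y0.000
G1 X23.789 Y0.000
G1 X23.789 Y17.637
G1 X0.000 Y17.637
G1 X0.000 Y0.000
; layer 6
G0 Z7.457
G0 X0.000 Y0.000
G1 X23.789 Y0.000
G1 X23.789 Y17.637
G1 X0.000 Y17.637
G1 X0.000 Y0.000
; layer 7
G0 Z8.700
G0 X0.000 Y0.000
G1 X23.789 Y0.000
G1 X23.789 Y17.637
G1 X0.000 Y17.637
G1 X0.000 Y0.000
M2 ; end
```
solid part
  facet normal 0.0000 0.0000 -1.0000
    outer loop
      vertex 23.789 17.637 0.000
      vertex 23.789 0.000 0.000
      vertex 0.000 0.000 0.000
    endloop
  endfacet
  facet normal 0.0000 0.0000 -1.0000
    outer loop
      vertex 0.000 17.637 0.000
      vertex 23.789 17.637 0.000
      vertex 0.000 0.000 0.000
    endloop
  endfacet
  facet normal 0.0000 0.0000 1.0000
    outer loop
      vertex 0.000 0.000 8.700
      vertex 23.789 0.000 8.700
      vertex 23.789 17.637 8.700
    endloop
  endfacet
  facet normal 0.0000 0.0000 1.0000
    outer loop
      vertex 0.000 0.000 8.700
      vertex 23.789 17.637 8.700
      vertex 0.000 17.637 8.700
    endloop
  endfacet
  facet normal 0.0000 -1.0000 0.0000
    outer loop
      vertex 0.000 0.000 0.000
      vertex 23.789 0.000 0.000
      vertex 23.789 0.000 8.700
    endloop
  endfacet
  facet normal 0.0000 -1.0000 0.0000
    outer loop
      vertex 0.000 0.000 0.000
      vertex 23.789 0.000 8.700
      vertex 0.000 0.000 8.700
    endloop
  endfacet
  facet normal 0.0000 1.0000 0.0000
    outer loop
      vertex 23.789 17.637 8.700
      vertex 23.789 17.637 0.000
      vertex 0.000 17.637 0.000
    endloop
  endfacet
  facet normal 0.0000 1.0000 0.0000
    outer loop
      vertex 0.000 17.637 8.700
      vertex 23.789 17.637 8.700
      vertex 0.000 17.637 0.000
    endloop
  endfacet
  facet normal -1.0000 0.0000 0.0000
    outer loop
      vertex 0.000 17.637 8.700
      vertex 0.000 17.637 0.000
      vertex 0.000 0.000 0.000
    endloop
  endfacet
  facet normal -1.0000 0.0000 0.0000
    outer loop
      vertex 0.000 0.000 8.700
      vertex 0.000 17.637 8.700
      vertex 0.000 0.000 0.000
    endloop
  endfacet
  facet normal 1.0000 0.0000 0.0000
    outer loop
      vertex 23.789 0.000 0.000
      vertex 23.789 17.637 0.000
      vertex 23.789 17.637 8.700
    endloop
  endfacet
  facet normal 1.0000 0.0000 0.0000
    outer loop
      vertex 23.789 0.000 0.000
      vertex 23.789 17.637 8.700
      vertex 23.789 0.000 8.700
    endloop
  endfacet
endsolid part

The G0 Z moves step by Δz≈1.243 mm. Every layer's G1 loop is the same polygon, so the solid is a straight extrusion of it from z=0 to z≈8.7. Closing with flat bottom and top caps and triangulating gives 12 facets — a rectangular box, roughly 23.8 × 17.6 mm footprint and 8.7 mm tall.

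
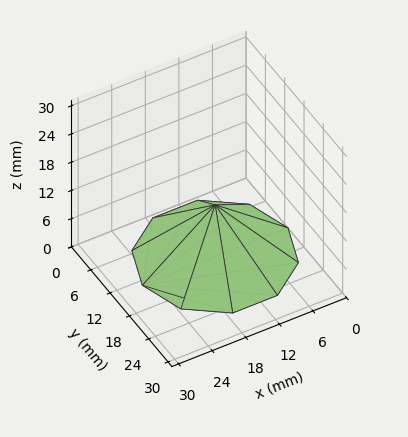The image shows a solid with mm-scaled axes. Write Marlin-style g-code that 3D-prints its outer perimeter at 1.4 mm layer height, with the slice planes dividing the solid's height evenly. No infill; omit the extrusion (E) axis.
Reading the render: the shape is a regular 10-sided pyramid, base circumscribed radius ≈ 13 mm, apex at z ≈ 11 mm (dimensions read to the nearest mm from the axis ticks). For the g-code, the solid's height is divided into equal slices at the stated Δz and each level perimeter traced with G1 moves after a G0 lift.

; perimeter-only toolpath
G21 ; units = mm
G90 ; absolute positioning
G28 ; home
; layer 1
G0 Z1.4
G0 X24.4 Y13.0
G1 X22.2 Y19.7
G1 X16.5 Y23.8
G1 X9.5 Y23.8
G1 X3.8 Y19.7
G1 X1.6 Y13.0
G1 X3.8 Y6.4
G1 X9.5 Y2.1
G1 X16.5 Y2.1
G1 X22.2 Y6.4
G1 X24.4 Y13.0
; layer 2
G0 Z2.8
G0 X22.8 Y13.0
G1 X20.9 Y18.7
G1 X16.0 Y22.3
G1 X10.0 Y22.3
G1 X5.1 Y18.7
G1 X3.2 Y13.0
G1 X5.1 Y7.3
G1 X10.0 Y3.7
G1 X16.0 Y3.7
G1 X20.9 Y7.3
G1 X22.8 Y13.0
; layer 3
G0 Z4.1
G0 X21.1 Y13.0
G1 X19.6 Y17.8
G1 X15.5 Y20.8
G1 X10.5 Y20.8
G1 X6.4 Y17.8
G1 X4.9 Y13.0
G1 X6.4 Y8.2
G1 X10.5 Y5.2
G1 X15.5 Y5.2
G1 X19.6 Y8.2
G1 X21.1 Y13.0
; layer 4
G0 Z5.5
G0 X19.5 Y13.0
G1 X18.2 Y16.8
G1 X15.0 Y19.2
G1 X11.0 Y19.2
G1 X7.8 Y16.8
G1 X6.5 Y13.0
G1 X7.8 Y9.2
G1 X11.0 Y6.8
G1 X15.0 Y6.8
G1 X18.2 Y9.2
G1 X19.5 Y13.0
; layer 5
G0 Z6.9
G0 X17.9 Y13.0
G1 X16.9 Y15.9
G1 X14.5 Y17.6
G1 X11.5 Y17.6
G1 X9.1 Y15.9
G1 X8.1 Y13.0
G1 X9.1 Y10.2
G1 X11.5 Y8.3
G1 X14.5 Y8.3
G1 X16.9 Y10.2
G1 X17.9 Y13.0
; layer 6
G0 Z8.2
G0 X16.2 Y13.0
G1 X15.6 Y14.9
G1 X14.0 Y16.1
G1 X12.0 Y16.1
G1 X10.4 Y14.9
G1 X9.8 Y13.0
G1 X10.4 Y11.1
G1 X12.0 Y9.9
G1 X14.0 Y9.9
G1 X15.6 Y11.1
G1 X16.2 Y13.0
; layer 7
G0 Z9.6
G0 X14.6 Y13.0
G1 X14.3 Y13.9
G1 X13.5 Y14.6
G1 X12.5 Y14.6
G1 X11.7 Y13.9
G1 X11.4 Y13.0
G1 X11.7 Y12.1
G1 X12.5 Y11.4
G1 X13.5 Y11.4
G1 X14.3 Y12.1
G1 X14.6 Y13.0
M2 ; end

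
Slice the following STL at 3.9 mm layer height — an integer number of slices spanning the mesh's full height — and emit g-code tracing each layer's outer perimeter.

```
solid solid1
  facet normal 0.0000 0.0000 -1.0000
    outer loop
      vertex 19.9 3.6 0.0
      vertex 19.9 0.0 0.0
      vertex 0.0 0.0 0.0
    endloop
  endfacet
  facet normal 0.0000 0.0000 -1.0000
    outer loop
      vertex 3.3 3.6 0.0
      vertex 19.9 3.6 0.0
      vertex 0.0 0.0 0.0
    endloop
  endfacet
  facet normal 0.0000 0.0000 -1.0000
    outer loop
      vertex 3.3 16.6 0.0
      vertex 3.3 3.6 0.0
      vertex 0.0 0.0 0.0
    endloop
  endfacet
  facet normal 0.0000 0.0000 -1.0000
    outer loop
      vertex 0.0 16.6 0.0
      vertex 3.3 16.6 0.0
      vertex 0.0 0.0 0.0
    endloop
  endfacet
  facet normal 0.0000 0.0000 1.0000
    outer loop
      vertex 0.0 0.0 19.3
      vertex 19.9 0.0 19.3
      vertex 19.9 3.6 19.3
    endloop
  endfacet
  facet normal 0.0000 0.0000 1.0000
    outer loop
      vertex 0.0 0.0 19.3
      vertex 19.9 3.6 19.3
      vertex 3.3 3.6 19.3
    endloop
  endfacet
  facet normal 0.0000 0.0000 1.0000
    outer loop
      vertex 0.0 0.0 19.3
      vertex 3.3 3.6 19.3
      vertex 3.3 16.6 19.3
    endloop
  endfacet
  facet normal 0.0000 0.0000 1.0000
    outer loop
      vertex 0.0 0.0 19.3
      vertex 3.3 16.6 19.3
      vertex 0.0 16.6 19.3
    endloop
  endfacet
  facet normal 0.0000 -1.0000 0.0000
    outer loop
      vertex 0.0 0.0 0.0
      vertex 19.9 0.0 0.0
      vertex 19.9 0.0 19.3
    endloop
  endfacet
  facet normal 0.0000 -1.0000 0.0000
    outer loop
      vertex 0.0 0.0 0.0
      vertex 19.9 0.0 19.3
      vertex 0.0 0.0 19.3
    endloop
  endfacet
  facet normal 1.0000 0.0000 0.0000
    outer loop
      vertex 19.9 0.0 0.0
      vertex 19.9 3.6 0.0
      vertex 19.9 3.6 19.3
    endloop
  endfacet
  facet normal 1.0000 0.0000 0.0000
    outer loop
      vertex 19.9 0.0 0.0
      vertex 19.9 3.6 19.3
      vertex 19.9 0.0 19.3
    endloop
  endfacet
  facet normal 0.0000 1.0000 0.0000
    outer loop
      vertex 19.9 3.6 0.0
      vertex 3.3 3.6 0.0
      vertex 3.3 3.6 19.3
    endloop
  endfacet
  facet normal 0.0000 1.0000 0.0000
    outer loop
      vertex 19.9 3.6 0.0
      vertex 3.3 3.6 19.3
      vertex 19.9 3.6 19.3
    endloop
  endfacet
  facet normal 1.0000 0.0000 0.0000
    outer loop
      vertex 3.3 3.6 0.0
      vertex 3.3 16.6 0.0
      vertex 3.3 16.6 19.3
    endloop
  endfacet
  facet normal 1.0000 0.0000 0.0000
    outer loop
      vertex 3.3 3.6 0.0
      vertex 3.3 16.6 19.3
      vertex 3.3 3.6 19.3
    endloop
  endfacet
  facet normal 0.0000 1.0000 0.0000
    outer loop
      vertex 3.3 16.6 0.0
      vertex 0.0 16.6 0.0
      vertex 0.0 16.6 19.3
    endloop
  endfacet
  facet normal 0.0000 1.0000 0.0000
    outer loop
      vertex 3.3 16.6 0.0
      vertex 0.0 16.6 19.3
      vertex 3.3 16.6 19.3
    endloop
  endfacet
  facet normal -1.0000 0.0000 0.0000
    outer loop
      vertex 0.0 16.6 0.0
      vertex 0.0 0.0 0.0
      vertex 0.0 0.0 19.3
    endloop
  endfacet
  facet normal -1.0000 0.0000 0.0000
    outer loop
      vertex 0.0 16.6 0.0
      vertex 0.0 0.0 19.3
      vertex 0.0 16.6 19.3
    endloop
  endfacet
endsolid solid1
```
; perimeter-only toolpath
G21 ; units = mm
G90 ; absolute positioning
G28 ; home
; layer 1
G0 Z3.9
G0 X0.0 Y0.0
G1 X19.9 Y0.0
G1 X19.9 Y3.6
G1 X3.3 Y3.6
G1 X3.3 Y16.6
G1 X0.0 Y16.6
G1 X0.0 Y0.0
; layer 2
G0 Z7.7
G0 X0.0 Y0.0
G1 X19.9 Y0.0
G1 X19.9 Y3.6
G1 X3.3 Y3.6
G1 X3.3 Y16.6
G1 X0.0 Y16.6
G1 X0.0 Y0.0
; layer 3
G0 Z11.6
G0 X0.0 Y0.0
G1 X19.9 Y0.0
G1 X19.9 Y3.6
G1 X3.3 Y3.6
G1 X3.3 Y16.6
G1 X0.0 Y16.6
G1 X0.0 Y0.0
; layer 4
G0 Z15.4
G0 X0.0 Y0.0
G1 X19.9 Y0.0
G1 X19.9 Y3.6
G1 X3.3 Y3.6
G1 X3.3 Y16.6
G1 X0.0 Y16.6
G1 X0.0 Y0.0
; layer 5
G0 Z19.3
G0 X0.0 Y0.0
G1 X19.9 Y0.0
G1 X19.9 Y3.6
G1 X3.3 Y3.6
G1 X3.3 Y16.6
G1 X0.0 Y16.6
G1 X0.0 Y0.0
M2 ; end

The solid is an L-shaped prism: outer 19.9 × 16.6 mm, arm thicknesses ≈ 3.6 mm (horizontal) and 3.3 mm (vertical), extruded 19.3 mm in z. Slicing at Δz = 3.9 mm — 5 equal slices spanning the solid's height, so layer i sits at z = i·h/5 — gives 5 non-empty perimeters. Each is a 6-segment closed polygon; G0 lifts to the layer z and rapids to the start vertex, then G1 traces the edges.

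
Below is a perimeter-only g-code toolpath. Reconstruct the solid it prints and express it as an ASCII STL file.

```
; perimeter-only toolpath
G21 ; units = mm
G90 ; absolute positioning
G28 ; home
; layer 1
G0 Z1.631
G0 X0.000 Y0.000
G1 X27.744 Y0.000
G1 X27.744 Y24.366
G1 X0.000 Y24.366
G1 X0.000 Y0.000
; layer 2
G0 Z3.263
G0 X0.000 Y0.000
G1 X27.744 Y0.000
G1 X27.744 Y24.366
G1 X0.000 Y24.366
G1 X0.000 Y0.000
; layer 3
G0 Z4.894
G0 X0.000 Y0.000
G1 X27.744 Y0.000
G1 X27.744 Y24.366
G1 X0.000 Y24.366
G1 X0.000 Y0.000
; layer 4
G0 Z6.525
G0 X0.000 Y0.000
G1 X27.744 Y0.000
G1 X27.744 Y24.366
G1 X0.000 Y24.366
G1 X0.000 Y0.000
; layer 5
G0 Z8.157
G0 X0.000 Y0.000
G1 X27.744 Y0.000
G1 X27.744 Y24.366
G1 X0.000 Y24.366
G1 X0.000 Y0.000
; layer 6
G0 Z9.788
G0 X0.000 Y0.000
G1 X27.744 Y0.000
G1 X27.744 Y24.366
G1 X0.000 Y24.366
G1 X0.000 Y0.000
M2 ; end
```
solid part
  facet normal 0.0000 0.0000 -1.0000
    outer loop
      vertex 27.744 24.366 0.000
      vertex 27.744 0.000 0.000
      vertex 0.000 0.000 0.000
    endloop
  endfacet
  facet normal 0.0000 0.0000 -1.0000
    outer loop
      vertex 0.000 24.366 0.000
      vertex 27.744 24.366 0.000
      vertex 0.000 0.000 0.000
    endloop
  endfacet
  facet normal 0.0000 0.0000 1.0000
    outer loop
      vertex 0.000 0.000 9.788
      vertex 27.744 0.000 9.788
      vertex 27.744 24.366 9.788
    endloop
  endfacet
  facet normal 0.0000 0.0000 1.0000
    outer loop
      vertex 0.000 0.000 9.788
      vertex 27.744 24.366 9.788
      vertex 0.000 24.366 9.788
    endloop
  endfacet
  facet normal 0.0000 -1.0000 0.0000
    outer loop
      vertex 0.000 0.000 0.000
      vertex 27.744 0.000 0.000
      vertex 27.744 0.000 9.788
    endloop
  endfacet
  facet normal 0.0000 -1.0000 0.0000
    outer loop
      vertex 0.000 0.000 0.000
      vertex 27.744 0.000 9.788
      vertex 0.000 0.000 9.788
    endloop
  endfacet
  facet normal 0.0000 1.0000 0.0000
    outer loop
      vertex 27.744 24.366 9.788
      vertex 27.744 24.366 0.000
      vertex 0.000 24.366 0.000
    endloop
  endfacet
  facet normal 0.0000 1.0000 0.0000
    outer loop
      vertex 0.000 24.366 9.788
      vertex 27.744 24.366 9.788
      vertex 0.000 24.366 0.000
    endloop
  endfacet
  facet normal -1.0000 0.0000 0.0000
    outer loop
      vertex 0.000 24.366 9.788
      vertex 0.000 24.366 0.000
      vertex 0.000 0.000 0.000
    endloop
  endfacet
  facet normal -1.0000 0.0000 0.0000
    outer loop
      vertex 0.000 0.000 9.788
      vertex 0.000 24.366 9.788
      vertex 0.000 0.000 0.000
    endloop
  endfacet
  facet normal 1.0000 0.0000 0.0000
    outer loop
      vertex 27.744 0.000 0.000
      vertex 27.744 24.366 0.000
      vertex 27.744 24.366 9.788
    endloop
  endfacet
  facet normal 1.0000 0.0000 0.0000
    outer loop
      vertex 27.744 0.000 0.000
      vertex 27.744 24.366 9.788
      vertex 27.744 0.000 9.788
    endloop
  endfacet
endsolid part

The G0 Z moves step by Δz≈1.631 mm. Every layer's G1 loop is the same polygon, so the solid is a straight extrusion of it from z=0 to z≈9.79. Closing with flat bottom and top caps and triangulating gives 12 facets — a rectangular box, roughly 27.7 × 24.4 mm footprint and 9.79 mm tall.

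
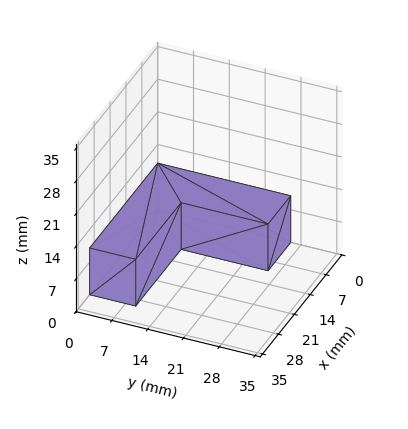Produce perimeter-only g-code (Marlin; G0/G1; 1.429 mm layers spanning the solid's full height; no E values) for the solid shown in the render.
Reading the render: the shape is an L-shaped prism: outer 30 × 26 mm, arm thicknesses ≈ 9 mm (horizontal) and 10 mm (vertical), extruded 10 mm in z (dimensions read to the nearest mm from the axis ticks). For the g-code, the solid's height is divided into equal slices at the stated Δz and each level perimeter traced with G1 moves after a G0 lift.

; perimeter-only toolpath
G21 ; units = mm
G90 ; absolute positioning
G28 ; home
; layer 1
G0 Z1.429
G0 X0.000 Y0.000
G1 X30.000 Y0.000
G1 X30.000 Y9.000
G1 X10.000 Y9.000
G1 X10.000 Y26.000
G1 X0.000 Y26.000
G1 X0.000 Y0.000
; layer 2
G0 Z2.857
G0 X0.000 Y0.000
G1 X30.000 Y0.000
G1 X30.000 Y9.000
G1 X10.000 Y9.000
G1 X10.000 Y26.000
G1 X0.000 Y26.000
G1 X0.000 Y0.000
; layer 3
G0 Z4.286
G0 X0.000 Y0.000
G1 X30.000 Y0.000
G1 X30.000 Y9.000
G1 X10.000 Y9.000
G1 X10.000 Y26.000
G1 X0.000 Y26.000
G1 X0.000 Y0.000
; layer 4
G0 Z5.714
G0 X0.000 Y0.000
G1 X30.000 Y0.000
G1 X30.000 Y9.000
G1 X10.000 Y9.000
G1 X10.000 Y26.000
G1 X0.000 Y26.000
G1 X0.000 Y0.000
; layer 5
G0 Z7.143
G0 X0.000 Y0.000
G1 X30.000 Y0.000
G1 X30.000 Y9.000
G1 X10.000 Y9.000
G1 X10.000 Y26.000
G1 X0.000 Y26.000
G1 X0.000 Y0.000
; layer 6
G0 Z8.571
G0 X0.000 Y0.000
G1 X30.000 Y0.000
G1 X30.000 Y9.000
G1 X10.000 Y9.000
G1 X10.000 Y26.000
G1 X0.000 Y26.000
G1 X0.000 Y0.000
; layer 7
G0 Z10.000
G0 X0.000 Y0.000
G1 X30.000 Y0.000
G1 X30.000 Y9.000
G1 X10.000 Y9.000
G1 X10.000 Y26.000
G1 X0.000 Y26.000
G1 X0.000 Y0.000
M2 ; end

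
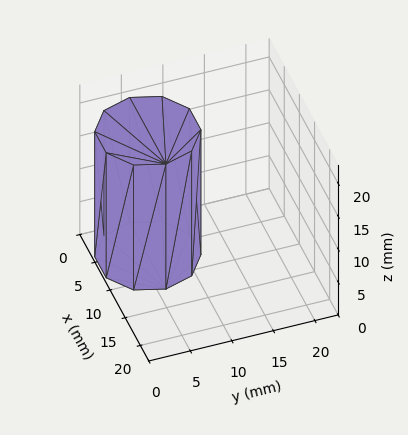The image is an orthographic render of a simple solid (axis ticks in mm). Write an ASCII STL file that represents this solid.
Reading the render: the shape is a regular 10-sided prism (a cylinder approximated with 10 flat sides), circumscribed radius ≈ 6 mm, height ≈ 19 mm (dimensions read to the nearest mm from the axis ticks). For the STL, each face is triangulated and given an outward normal.

solid part
  facet normal 0.0000 0.0000 -1.0000
    outer loop
      vertex 7.9 11.7 0.0
      vertex 10.9 9.5 0.0
      vertex 12.0 6.0 0.0
    endloop
  endfacet
  facet normal 0.0000 0.0000 -1.0000
    outer loop
      vertex 4.1 11.7 0.0
      vertex 7.9 11.7 0.0
      vertex 12.0 6.0 0.0
    endloop
  endfacet
  facet normal 0.0000 0.0000 -1.0000
    outer loop
      vertex 1.1 9.5 0.0
      vertex 4.1 11.7 0.0
      vertex 12.0 6.0 0.0
    endloop
  endfacet
  facet normal 0.0000 0.0000 -1.0000
    outer loop
      vertex 0.0 6.0 0.0
      vertex 1.1 9.5 0.0
      vertex 12.0 6.0 0.0
    endloop
  endfacet
  facet normal 0.0000 0.0000 -1.0000
    outer loop
      vertex 1.1 2.5 0.0
      vertex 0.0 6.0 0.0
      vertex 12.0 6.0 0.0
    endloop
  endfacet
  facet normal 0.0000 0.0000 -1.0000
    outer loop
      vertex 4.1 0.3 0.0
      vertex 1.1 2.5 0.0
      vertex 12.0 6.0 0.0
    endloop
  endfacet
  facet normal 0.0000 0.0000 -1.0000
    outer loop
      vertex 7.9 0.3 0.0
      vertex 4.1 0.3 0.0
      vertex 12.0 6.0 0.0
    endloop
  endfacet
  facet normal 0.0000 0.0000 -1.0000
    outer loop
      vertex 10.9 2.5 0.0
      vertex 7.9 0.3 0.0
      vertex 12.0 6.0 0.0
    endloop
  endfacet
  facet normal 0.0000 0.0000 1.0000
    outer loop
      vertex 12.0 6.0 19.0
      vertex 10.9 9.5 19.0
      vertex 7.9 11.7 19.0
    endloop
  endfacet
  facet normal 0.0000 0.0000 1.0000
    outer loop
      vertex 12.0 6.0 19.0
      vertex 7.9 11.7 19.0
      vertex 4.1 11.7 19.0
    endloop
  endfacet
  facet normal 0.0000 0.0000 1.0000
    outer loop
      vertex 12.0 6.0 19.0
      vertex 4.1 11.7 19.0
      vertex 1.1 9.5 19.0
    endloop
  endfacet
  facet normal 0.0000 0.0000 1.0000
    outer loop
      vertex 12.0 6.0 19.0
      vertex 1.1 9.5 19.0
      vertex 0.0 6.0 19.0
    endloop
  endfacet
  facet normal 0.0000 0.0000 1.0000
    outer loop
      vertex 12.0 6.0 19.0
      vertex 0.0 6.0 19.0
      vertex 1.1 2.5 19.0
    endloop
  endfacet
  facet normal 0.0000 0.0000 1.0000
    outer loop
      vertex 12.0 6.0 19.0
      vertex 1.1 2.5 19.0
      vertex 4.1 0.3 19.0
    endloop
  endfacet
  facet normal 0.0000 0.0000 1.0000
    outer loop
      vertex 12.0 6.0 19.0
      vertex 4.1 0.3 19.0
      vertex 7.9 0.3 19.0
    endloop
  endfacet
  facet normal 0.0000 0.0000 1.0000
    outer loop
      vertex 12.0 6.0 19.0
      vertex 7.9 0.3 19.0
      vertex 10.9 2.5 19.0
    endloop
  endfacet
  facet normal 0.9540 0.2998 0.0000
    outer loop
      vertex 12.0 6.0 0.0
      vertex 10.9 9.5 0.0
      vertex 10.9 9.5 19.0
    endloop
  endfacet
  facet normal 0.9540 0.2998 0.0000
    outer loop
      vertex 12.0 6.0 0.0
      vertex 10.9 9.5 19.0
      vertex 12.0 6.0 19.0
    endloop
  endfacet
  facet normal 0.5914 0.8064 0.0000
    outer loop
      vertex 10.9 9.5 0.0
      vertex 7.9 11.7 0.0
      vertex 7.9 11.7 19.0
    endloop
  endfacet
  facet normal 0.5914 0.8064 0.0000
    outer loop
      vertex 10.9 9.5 0.0
      vertex 7.9 11.7 19.0
      vertex 10.9 9.5 19.0
    endloop
  endfacet
  facet normal 0.0000 1.0000 0.0000
    outer loop
      vertex 7.9 11.7 0.0
      vertex 4.1 11.7 0.0
      vertex 4.1 11.7 19.0
    endloop
  endfacet
  facet normal 0.0000 1.0000 0.0000
    outer loop
      vertex 7.9 11.7 0.0
      vertex 4.1 11.7 19.0
      vertex 7.9 11.7 19.0
    endloop
  endfacet
  facet normal -0.5914 0.8064 0.0000
    outer loop
      vertex 4.1 11.7 0.0
      vertex 1.1 9.5 0.0
      vertex 1.1 9.5 19.0
    endloop
  endfacet
  facet normal -0.5914 0.8064 0.0000
    outer loop
      vertex 4.1 11.7 0.0
      vertex 1.1 9.5 19.0
      vertex 4.1 11.7 19.0
    endloop
  endfacet
  facet normal -0.9540 0.2998 0.0000
    outer loop
      vertex 1.1 9.5 0.0
      vertex 0.0 6.0 0.0
      vertex 0.0 6.0 19.0
    endloop
  endfacet
  facet normal -0.9540 0.2998 0.0000
    outer loop
      vertex 1.1 9.5 0.0
      vertex 0.0 6.0 19.0
      vertex 1.1 9.5 19.0
    endloop
  endfacet
  facet normal -0.9540 -0.2998 0.0000
    outer loop
      vertex 0.0 6.0 0.0
      vertex 1.1 2.5 0.0
      vertex 1.1 2.5 19.0
    endloop
  endfacet
  facet normal -0.9540 -0.2998 0.0000
    outer loop
      vertex 0.0 6.0 0.0
      vertex 1.1 2.5 19.0
      vertex 0.0 6.0 19.0
    endloop
  endfacet
  facet normal -0.5914 -0.8064 0.0000
    outer loop
      vertex 1.1 2.5 0.0
      vertex 4.1 0.3 0.0
      vertex 4.1 0.3 19.0
    endloop
  endfacet
  facet normal -0.5914 -0.8064 0.0000
    outer loop
      vertex 1.1 2.5 0.0
      vertex 4.1 0.3 19.0
      vertex 1.1 2.5 19.0
    endloop
  endfacet
  facet normal 0.0000 -1.0000 0.0000
    outer loop
      vertex 4.1 0.3 0.0
      vertex 7.9 0.3 0.0
      vertex 7.9 0.3 19.0
    endloop
  endfacet
  facet normal 0.0000 -1.0000 0.0000
    outer loop
      vertex 4.1 0.3 0.0
      vertex 7.9 0.3 19.0
      vertex 4.1 0.3 19.0
    endloop
  endfacet
  facet normal 0.5914 -0.8064 0.0000
    outer loop
      vertex 7.9 0.3 0.0
      vertex 10.9 2.5 0.0
      vertex 10.9 2.5 19.0
    endloop
  endfacet
  facet normal 0.5914 -0.8064 0.0000
    outer loop
      vertex 7.9 0.3 0.0
      vertex 10.9 2.5 19.0
      vertex 7.9 0.3 19.0
    endloop
  endfacet
  facet normal 0.9540 -0.2998 0.0000
    outer loop
      vertex 10.9 2.5 0.0
      vertex 12.0 6.0 0.0
      vertex 12.0 6.0 19.0
    endloop
  endfacet
  facet normal 0.9540 -0.2998 0.0000
    outer loop
      vertex 10.9 2.5 0.0
      vertex 12.0 6.0 19.0
      vertex 10.9 2.5 19.0
    endloop
  endfacet
endsolid part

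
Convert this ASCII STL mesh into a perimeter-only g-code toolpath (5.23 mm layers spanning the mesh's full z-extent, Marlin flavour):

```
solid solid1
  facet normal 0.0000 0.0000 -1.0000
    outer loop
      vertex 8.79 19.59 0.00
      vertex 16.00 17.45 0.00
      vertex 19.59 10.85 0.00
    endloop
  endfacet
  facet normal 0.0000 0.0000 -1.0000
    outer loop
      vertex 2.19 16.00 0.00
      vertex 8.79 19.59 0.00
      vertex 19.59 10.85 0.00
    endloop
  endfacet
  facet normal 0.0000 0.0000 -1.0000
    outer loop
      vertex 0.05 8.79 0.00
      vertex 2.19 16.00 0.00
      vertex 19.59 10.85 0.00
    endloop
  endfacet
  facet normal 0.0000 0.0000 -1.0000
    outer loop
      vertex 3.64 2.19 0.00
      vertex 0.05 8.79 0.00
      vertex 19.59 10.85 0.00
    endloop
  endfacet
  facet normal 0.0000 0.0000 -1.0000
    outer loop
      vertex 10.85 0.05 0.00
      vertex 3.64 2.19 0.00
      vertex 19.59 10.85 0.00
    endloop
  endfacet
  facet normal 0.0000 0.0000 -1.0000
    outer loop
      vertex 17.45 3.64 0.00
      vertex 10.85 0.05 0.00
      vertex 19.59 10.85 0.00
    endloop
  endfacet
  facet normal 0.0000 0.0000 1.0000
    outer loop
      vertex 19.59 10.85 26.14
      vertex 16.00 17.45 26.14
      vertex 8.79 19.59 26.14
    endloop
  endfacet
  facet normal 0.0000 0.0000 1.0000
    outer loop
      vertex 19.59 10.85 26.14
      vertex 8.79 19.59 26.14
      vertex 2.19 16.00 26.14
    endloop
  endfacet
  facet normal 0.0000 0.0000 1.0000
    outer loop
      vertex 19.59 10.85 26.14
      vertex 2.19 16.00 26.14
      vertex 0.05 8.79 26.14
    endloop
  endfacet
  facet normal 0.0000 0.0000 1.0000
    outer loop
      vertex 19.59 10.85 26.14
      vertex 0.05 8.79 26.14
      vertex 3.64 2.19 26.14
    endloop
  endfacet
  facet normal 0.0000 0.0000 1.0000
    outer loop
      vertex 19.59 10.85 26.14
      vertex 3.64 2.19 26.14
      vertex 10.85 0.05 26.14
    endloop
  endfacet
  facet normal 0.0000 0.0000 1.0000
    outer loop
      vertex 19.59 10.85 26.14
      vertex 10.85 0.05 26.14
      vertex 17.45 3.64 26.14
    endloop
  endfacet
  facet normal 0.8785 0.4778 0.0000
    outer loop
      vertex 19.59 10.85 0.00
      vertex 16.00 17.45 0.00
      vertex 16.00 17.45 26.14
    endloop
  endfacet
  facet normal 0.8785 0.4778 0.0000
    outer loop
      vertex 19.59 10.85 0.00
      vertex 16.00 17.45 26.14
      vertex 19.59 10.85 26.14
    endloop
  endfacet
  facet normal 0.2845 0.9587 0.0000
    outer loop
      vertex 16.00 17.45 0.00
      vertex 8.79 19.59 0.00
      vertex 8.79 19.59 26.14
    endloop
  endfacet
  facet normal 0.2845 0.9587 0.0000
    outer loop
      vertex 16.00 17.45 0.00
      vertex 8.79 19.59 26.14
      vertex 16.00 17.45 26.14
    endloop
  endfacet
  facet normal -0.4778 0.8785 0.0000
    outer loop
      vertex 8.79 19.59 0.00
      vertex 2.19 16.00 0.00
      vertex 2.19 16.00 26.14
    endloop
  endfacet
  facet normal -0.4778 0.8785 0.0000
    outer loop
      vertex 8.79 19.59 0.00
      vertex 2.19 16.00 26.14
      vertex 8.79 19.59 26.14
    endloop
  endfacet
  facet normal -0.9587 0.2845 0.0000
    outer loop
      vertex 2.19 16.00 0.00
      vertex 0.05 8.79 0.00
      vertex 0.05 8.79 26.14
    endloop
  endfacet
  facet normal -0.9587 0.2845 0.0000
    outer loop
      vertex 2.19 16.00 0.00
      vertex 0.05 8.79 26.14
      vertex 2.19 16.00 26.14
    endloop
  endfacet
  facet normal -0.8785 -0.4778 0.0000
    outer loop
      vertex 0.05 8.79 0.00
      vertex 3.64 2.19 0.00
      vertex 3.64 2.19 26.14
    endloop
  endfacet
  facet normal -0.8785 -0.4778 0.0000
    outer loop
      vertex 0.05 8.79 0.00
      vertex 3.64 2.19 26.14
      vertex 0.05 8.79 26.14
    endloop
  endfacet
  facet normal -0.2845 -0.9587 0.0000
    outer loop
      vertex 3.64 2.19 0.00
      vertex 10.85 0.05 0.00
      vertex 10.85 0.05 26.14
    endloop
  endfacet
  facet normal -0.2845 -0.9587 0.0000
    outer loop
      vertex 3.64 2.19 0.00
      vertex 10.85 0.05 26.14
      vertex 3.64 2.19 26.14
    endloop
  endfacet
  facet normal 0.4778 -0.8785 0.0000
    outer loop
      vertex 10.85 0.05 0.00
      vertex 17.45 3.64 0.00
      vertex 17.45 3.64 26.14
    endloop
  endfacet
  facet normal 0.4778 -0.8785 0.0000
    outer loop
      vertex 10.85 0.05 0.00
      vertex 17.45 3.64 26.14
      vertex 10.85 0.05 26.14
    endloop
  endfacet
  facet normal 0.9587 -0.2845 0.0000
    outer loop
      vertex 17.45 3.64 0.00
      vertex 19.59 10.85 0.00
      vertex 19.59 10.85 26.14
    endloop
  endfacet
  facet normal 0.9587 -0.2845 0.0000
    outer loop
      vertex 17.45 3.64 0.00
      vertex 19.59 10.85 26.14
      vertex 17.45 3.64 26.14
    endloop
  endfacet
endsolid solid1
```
; perimeter-only toolpath
G21 ; units = mm
G90 ; absolute positioning
G28 ; home
; layer 1
G0 Z5.23
G0 X19.59 Y10.85
G1 X16.00 Y17.45
G1 X8.79 Y19.59
G1 X2.19 Y16.00
G1 X0.05 Y8.79
G1 X3.64 Y2.19
G1 X10.85 Y0.05
G1 X17.45 Y3.64
G1 X19.59 Y10.85
; layer 2
G0 Z10.46
G0 X19.59 Y10.85
G1 X16.00 Y17.45
G1 X8.79 Y19.59
G1 X2.19 Y16.00
G1 X0.05 Y8.79
G1 X3.64 Y2.19
G1 X10.85 Y0.05
G1 X17.45 Y3.64
G1 X19.59 Y10.85
; layer 3
G0 Z15.68
G0 X19.59 Y10.85
G1 X16.00 Y17.45
G1 X8.79 Y19.59
G1 X2.19 Y16.00
G1 X0.05 Y8.79
G1 X3.64 Y2.19
G1 X10.85 Y0.05
G1 X17.45 Y3.64
G1 X19.59 Y10.85
; layer 4
G0 Z20.91
G0 X19.59 Y10.85
G1 X16.00 Y17.45
G1 X8.79 Y19.59
G1 X2.19 Y16.00
G1 X0.05 Y8.79
G1 X3.64 Y2.19
G1 X10.85 Y0.05
G1 X17.45 Y3.64
G1 X19.59 Y10.85
; layer 5
G0 Z26.14
G0 X19.59 Y10.85
G1 X16.00 Y17.45
G1 X8.79 Y19.59
G1 X2.19 Y16.00
G1 X0.05 Y8.79
G1 X3.64 Y2.19
G1 X10.85 Y0.05
G1 X17.45 Y3.64
G1 X19.59 Y10.85
M2 ; end

The solid is a regular 8-sided prism (a cylinder approximated with 8 flat sides), circumscribed radius ≈ 9.82 mm, height ≈ 26.1 mm. Slicing at Δz = 5.23 mm — 5 equal slices spanning the solid's height, so layer i sits at z = i·h/5 — gives 5 non-empty perimeters. Each is a 8-segment closed polygon; G0 lifts to the layer z and rapids to the start vertex, then G1 traces the edges.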